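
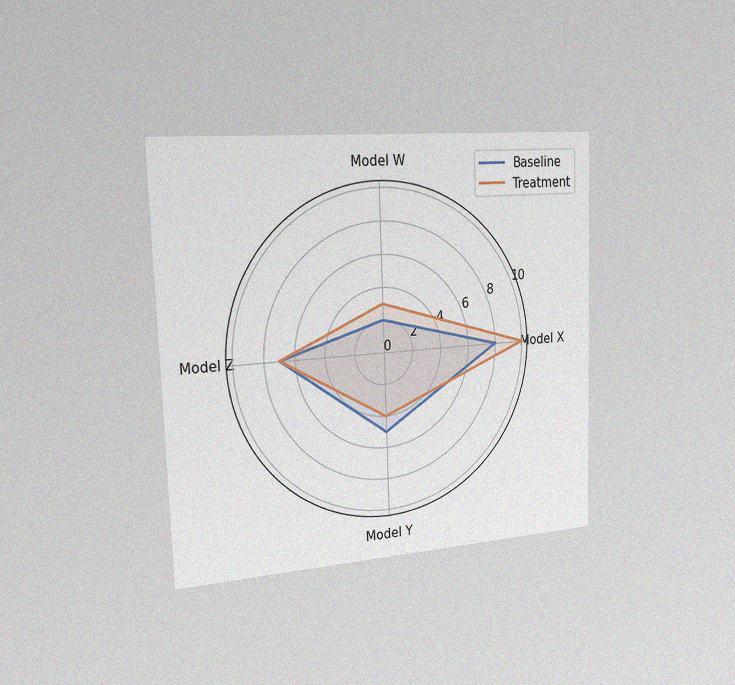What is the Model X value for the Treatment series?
The chart is viewed slightly from the left, with some photo noise. On the Model X axis, Treatment reaches 10.

10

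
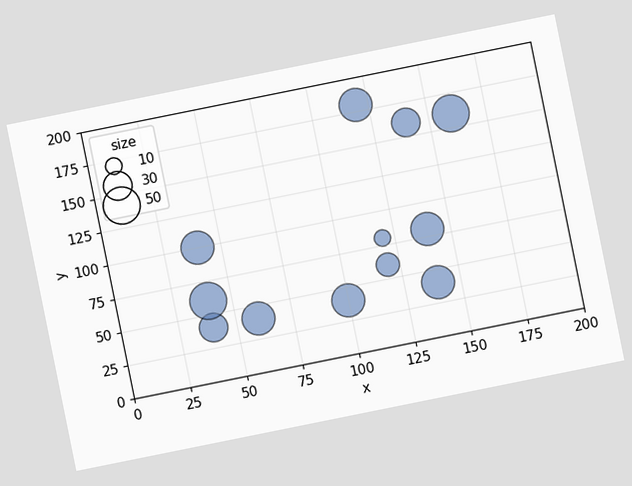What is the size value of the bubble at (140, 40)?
The chart is tilted about 11° counter-clockwise. Matching the bubble at (140, 40) against the size legend gives 40.

40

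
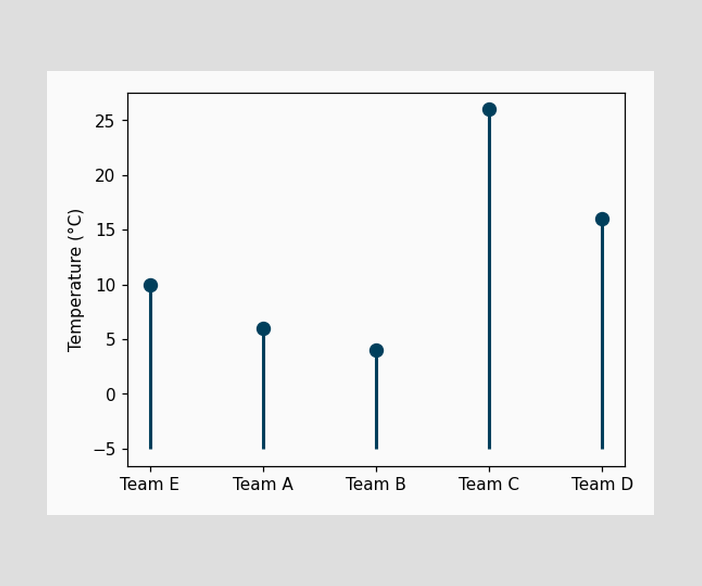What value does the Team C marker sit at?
26°C

The Team C marker sits at 26°C.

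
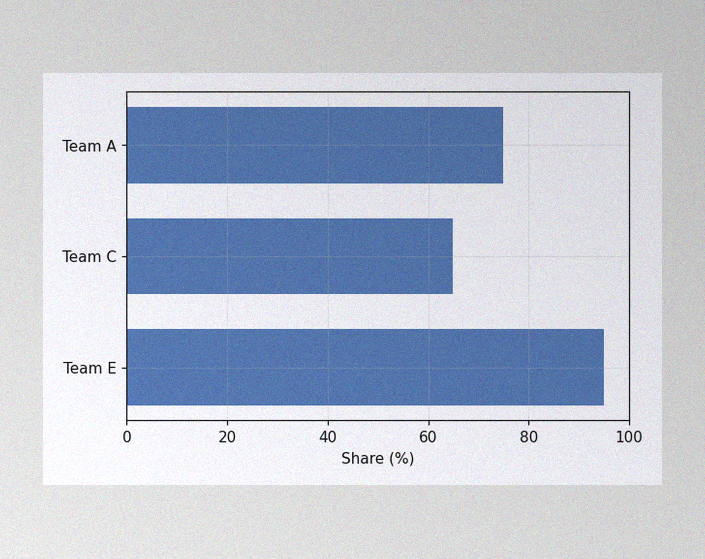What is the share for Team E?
The image has some photo noise and uneven lighting. Reading along the chart's x-axis, the Team E bar reaches 95%.

95%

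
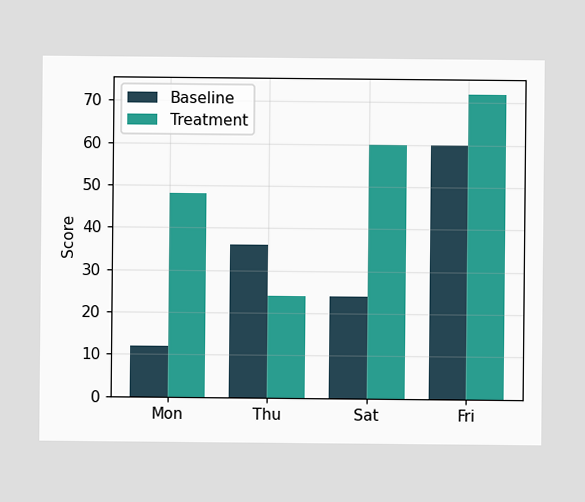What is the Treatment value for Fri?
72

The Treatment bar at Fri reaches 72 on the y-axis.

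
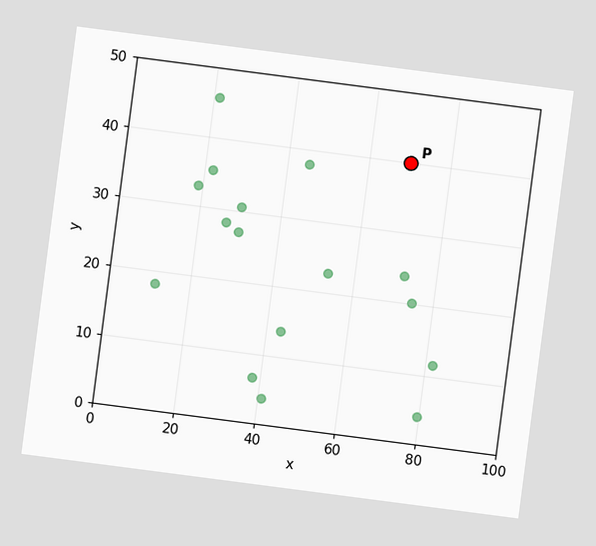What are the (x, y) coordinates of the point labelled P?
The chart is tilted about 7° clockwise. Following the gridlines from P to each axis, P sits at (70, 40).

(70, 40)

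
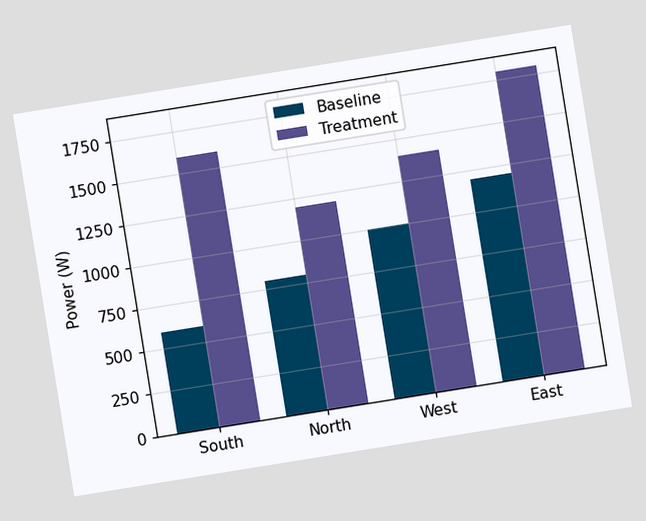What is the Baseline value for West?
The chart is tilted about 9° counter-clockwise. The Baseline bar at West reaches 1000W on the y-axis.

1000W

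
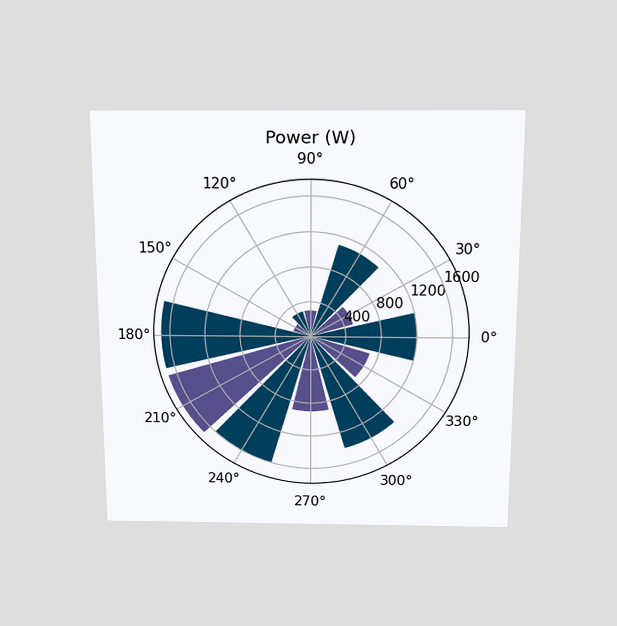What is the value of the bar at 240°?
The chart is viewed slightly from above. The bar at 240° reaches 1600W on the radial axis.

1600W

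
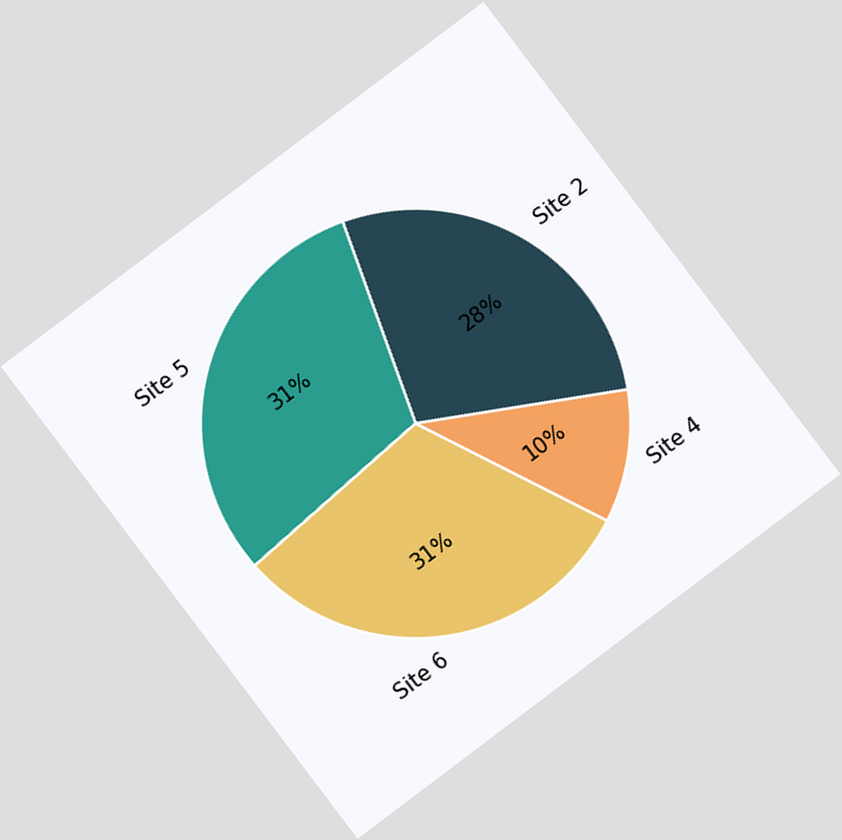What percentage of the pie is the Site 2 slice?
28%

The chart is tilted about 37° counter-clockwise. The Site 2 slice takes up 28% of the pie.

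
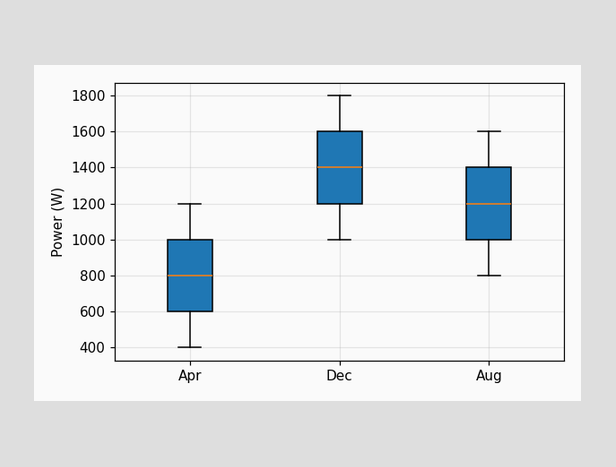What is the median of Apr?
800W

The median line in the Apr box sits at 800W.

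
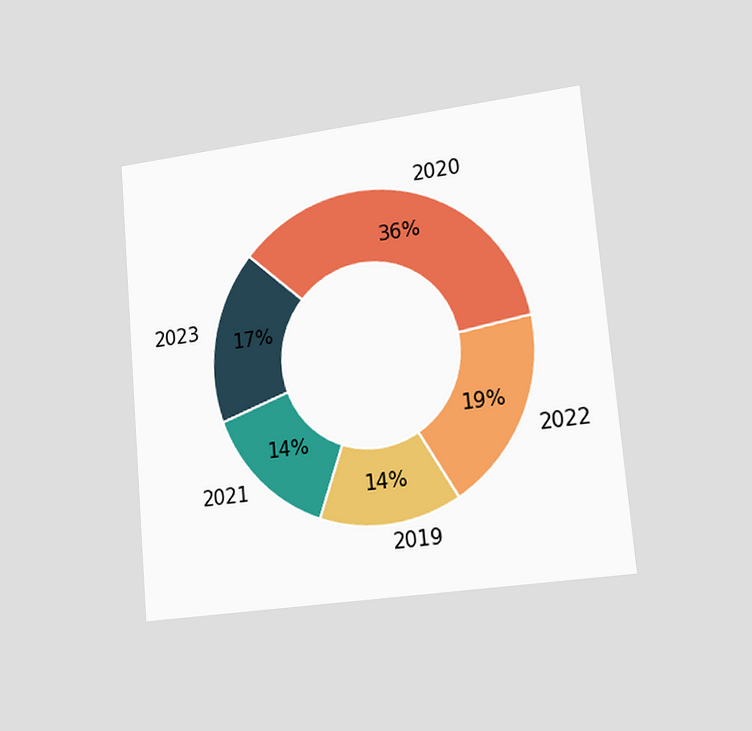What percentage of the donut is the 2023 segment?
17%

The chart is tilted about 5° counter-clockwise and viewed slightly from the right. The 2023 segment takes up 17% of the ring.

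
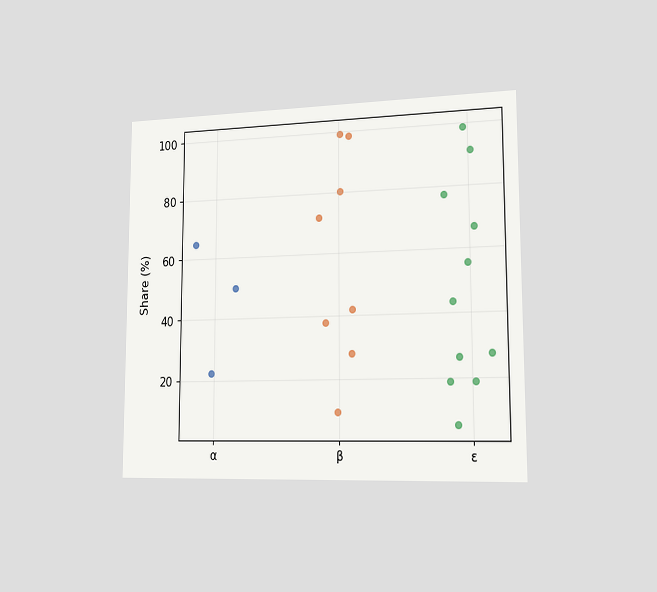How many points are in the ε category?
11

The chart is viewed slightly from the right. Counting the markers in the ε column gives 11.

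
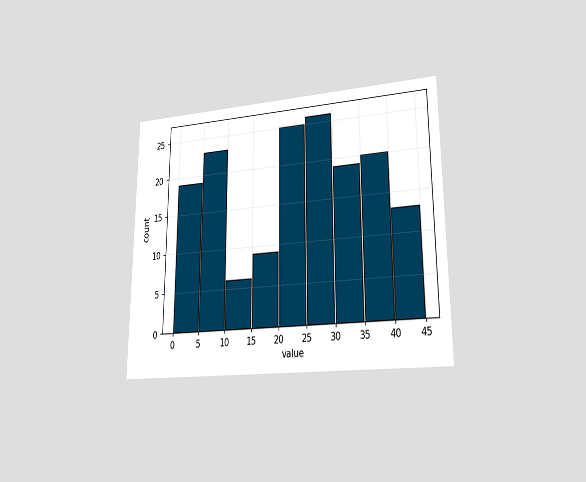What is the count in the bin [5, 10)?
23

The chart is viewed at a slight angle. The [5, 10) bin has height 23.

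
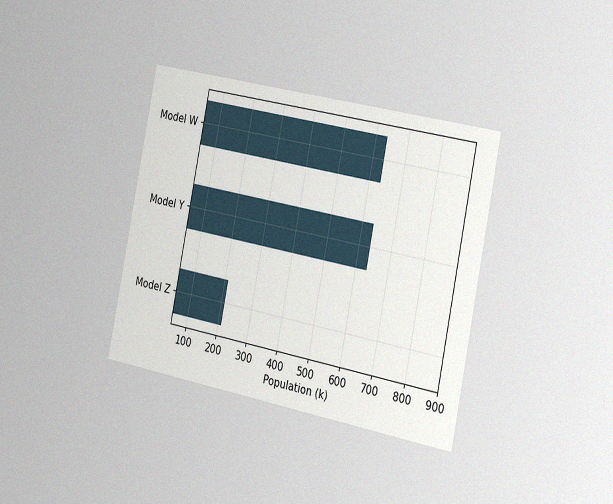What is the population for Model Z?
The chart is tilted about 11° clockwise and viewed slightly from the right, with some photo noise. Reading along the chart's x-axis, the Model Z bar reaches 212k.

212k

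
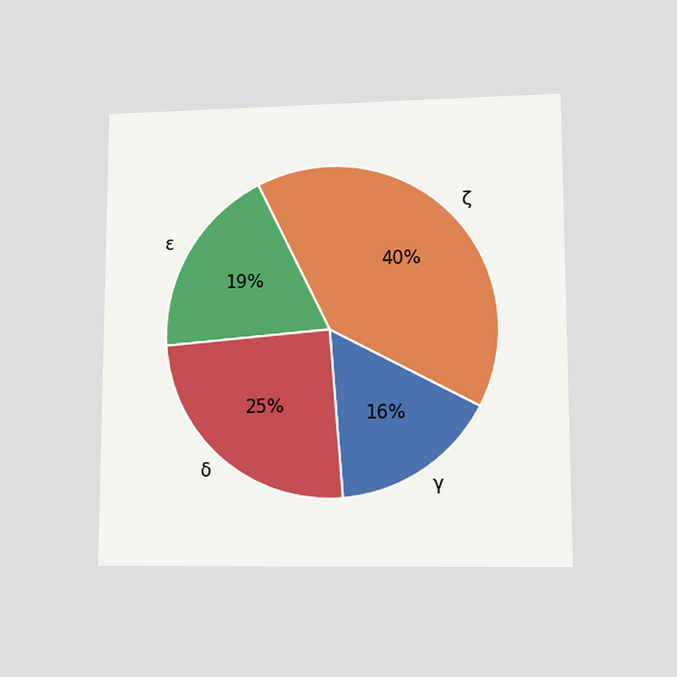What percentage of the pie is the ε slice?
The chart is viewed at a slight angle. The ε slice takes up 19% of the pie.

19%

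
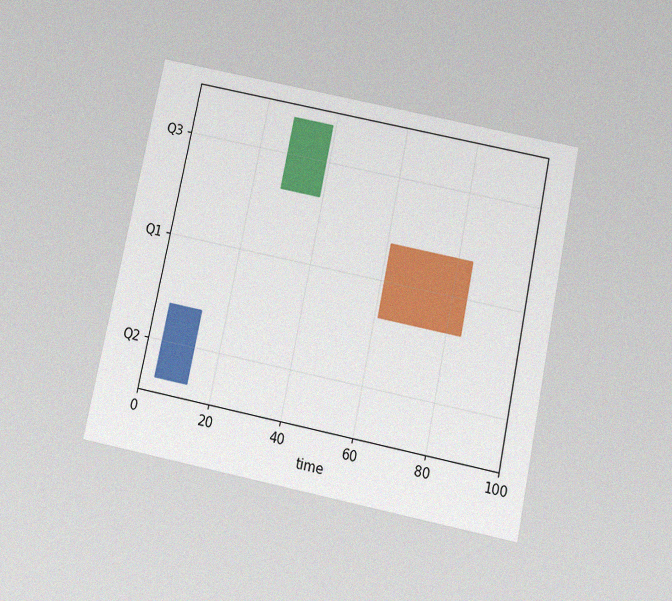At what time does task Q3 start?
28

The chart is tilted about 12° clockwise and viewed slightly from below, with some photo noise. The Q3 bar begins at t=28.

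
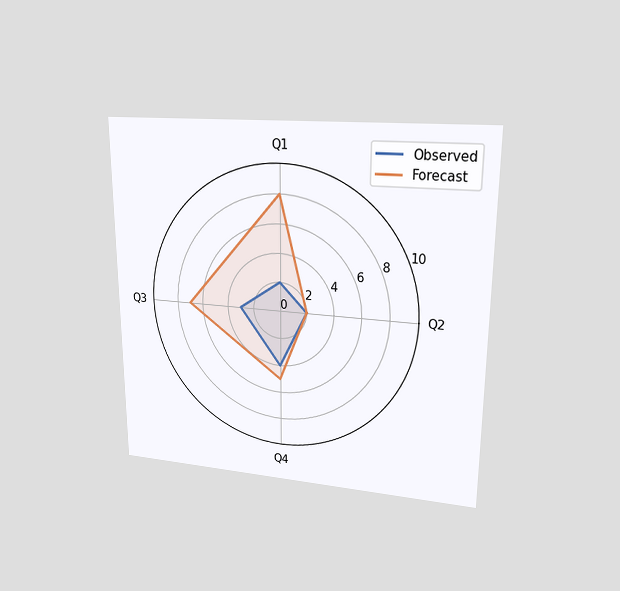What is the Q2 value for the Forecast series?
2

The chart is viewed at a slight angle. On the Q2 axis, Forecast reaches 2.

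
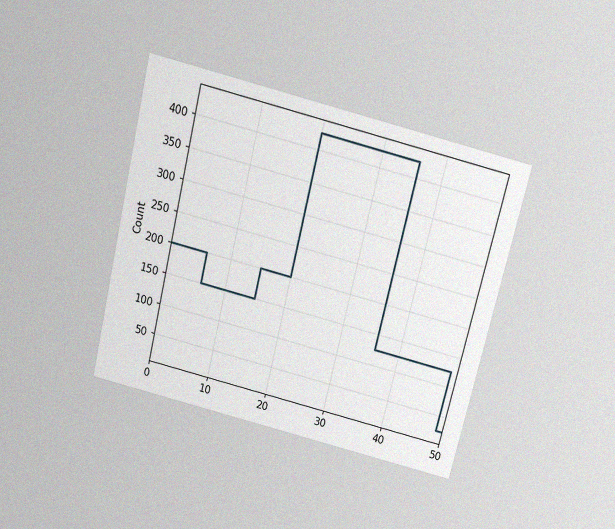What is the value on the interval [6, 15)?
The chart is tilted about 14° clockwise and viewed slightly from above, with some photo noise. On [6, 15) the step sits at 150.

150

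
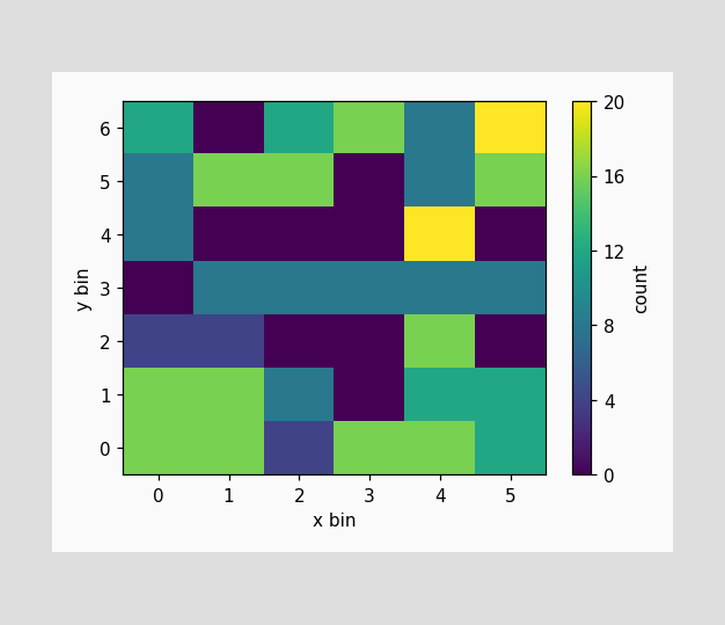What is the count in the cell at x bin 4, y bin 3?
Matching the cell (4, 3) against the colorbar gives 8.

8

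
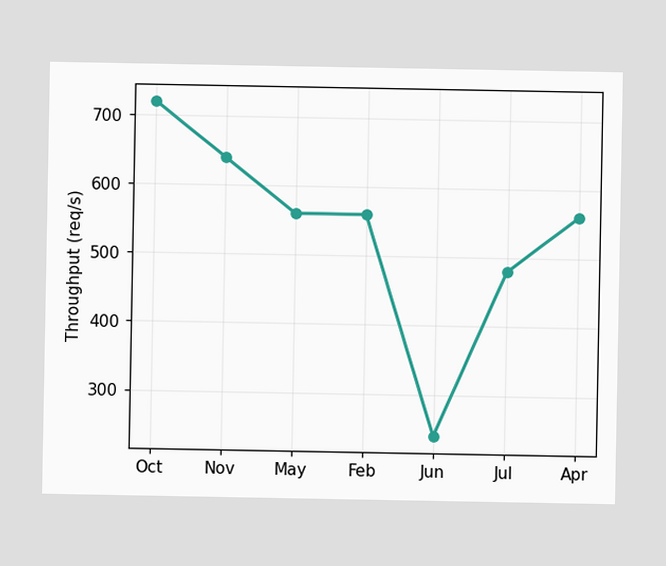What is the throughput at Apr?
560req/s

At Apr, the line is at 560req/s.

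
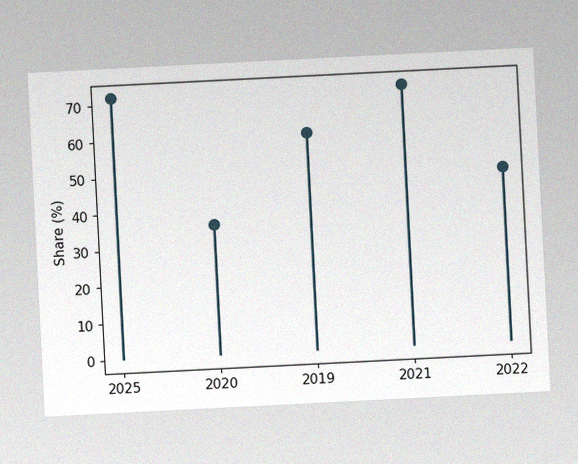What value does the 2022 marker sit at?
48%

The chart is tilted about 3° counter-clockwise, with some photo noise. The 2022 marker sits at 48%.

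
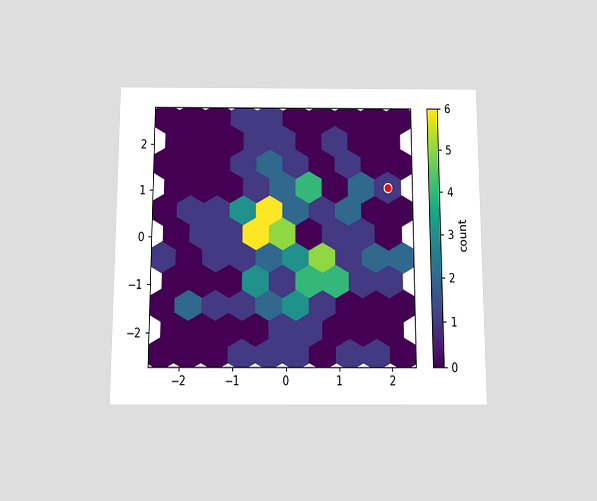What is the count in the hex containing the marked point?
The chart is viewed slightly from below. The marked hex reads 1 on the colorbar.

1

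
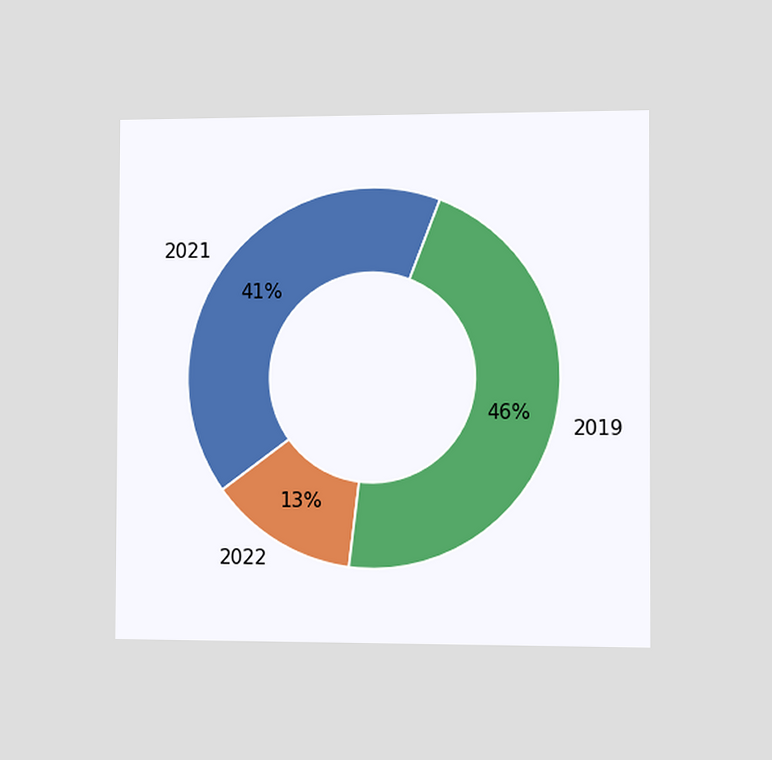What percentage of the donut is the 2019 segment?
The chart is viewed slightly from the right. The 2019 segment takes up 46% of the ring.

46%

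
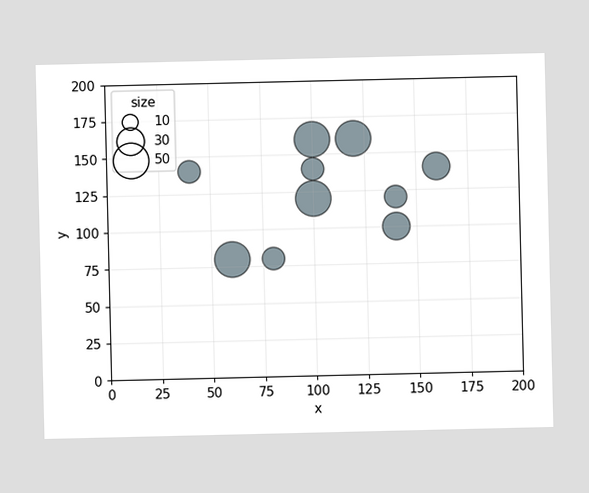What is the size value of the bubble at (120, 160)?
Matching the bubble at (120, 160) against the size legend gives 50.

50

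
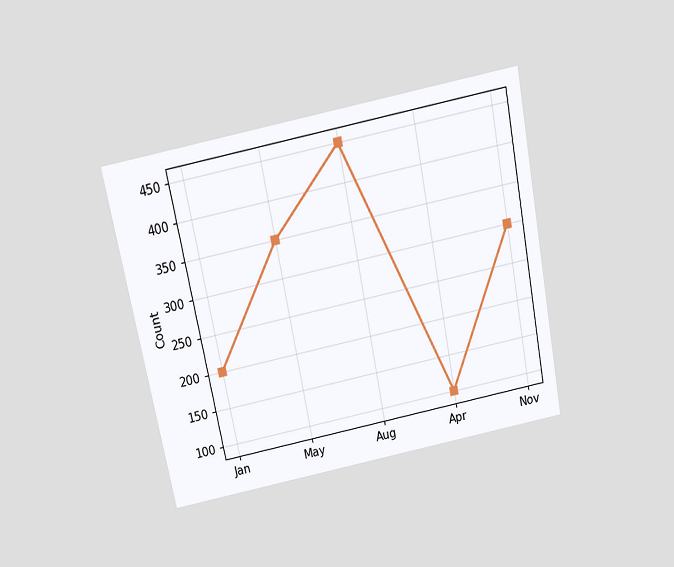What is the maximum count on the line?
The chart is tilted about 11° counter-clockwise and viewed slightly from above. The highest point is at Aug, and reading across to the y-axis gives 450.

450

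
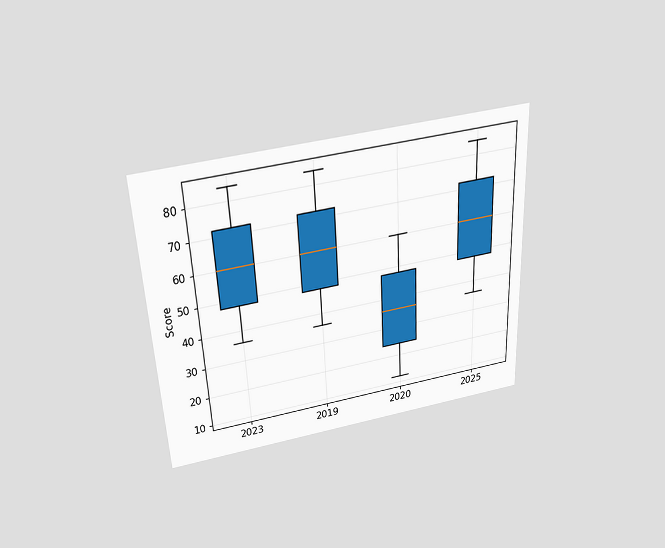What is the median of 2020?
36

The chart is tilted about 3° counter-clockwise and viewed slightly from above. The median line in the 2020 box sits at 36.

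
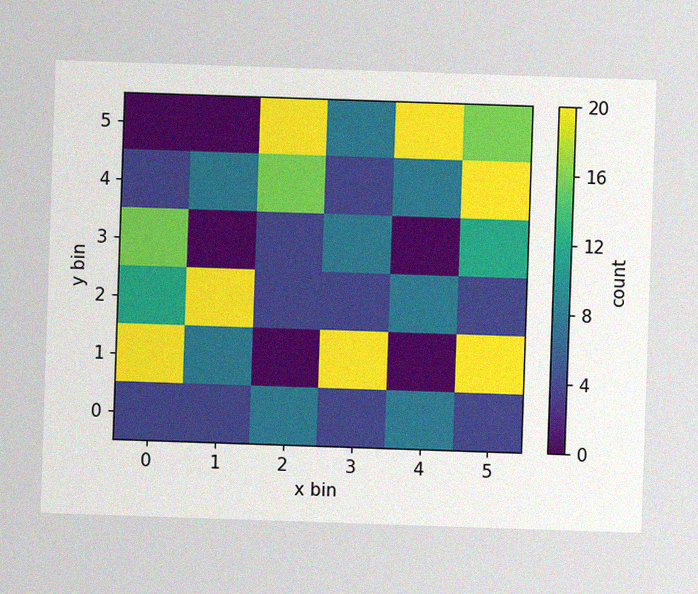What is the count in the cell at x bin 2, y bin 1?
0

The image has some photo noise and uneven lighting. Matching the cell (2, 1) against the colorbar gives 0.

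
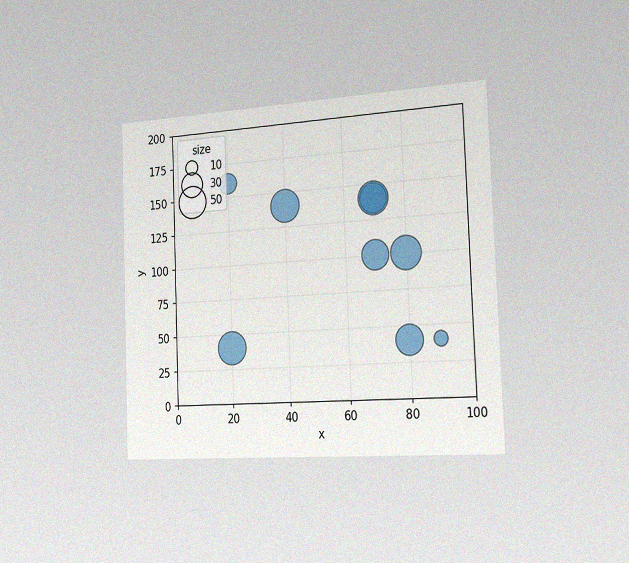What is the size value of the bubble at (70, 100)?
The chart is tilted about 2° counter-clockwise and viewed slightly from the right, with some photo noise. Matching the bubble at (70, 100) against the size legend gives 40.

40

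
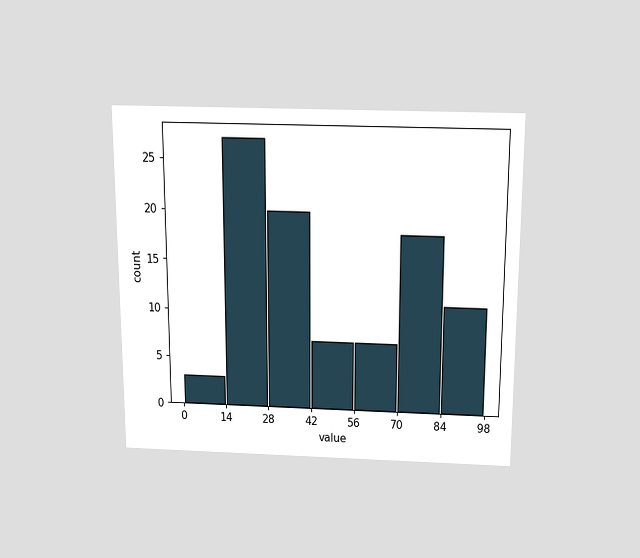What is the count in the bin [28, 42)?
The chart is viewed slightly from above. The [28, 42) bin has height 20.

20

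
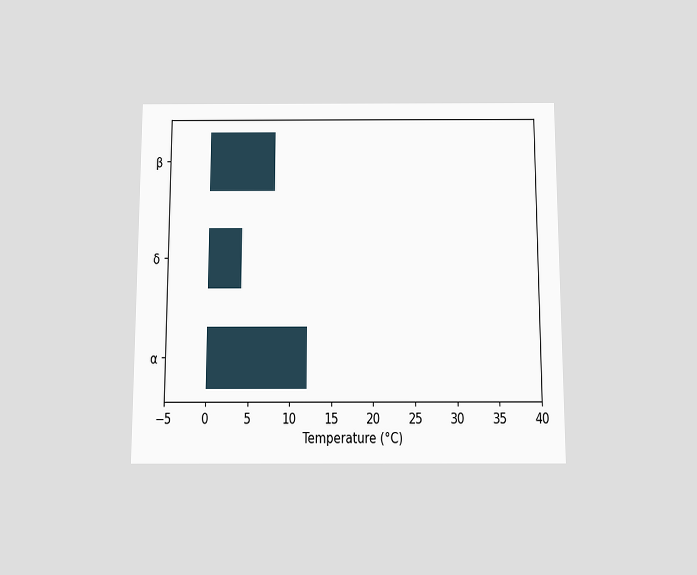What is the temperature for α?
The chart is viewed slightly from below. Reading along the chart's x-axis, the α bar reaches 12°C.

12°C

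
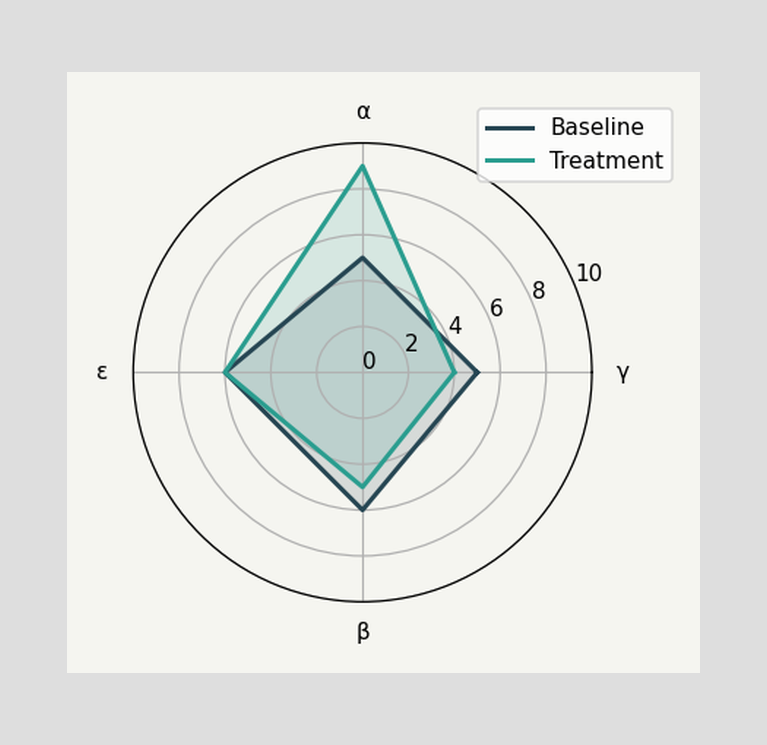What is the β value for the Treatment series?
On the β axis, Treatment reaches 5.

5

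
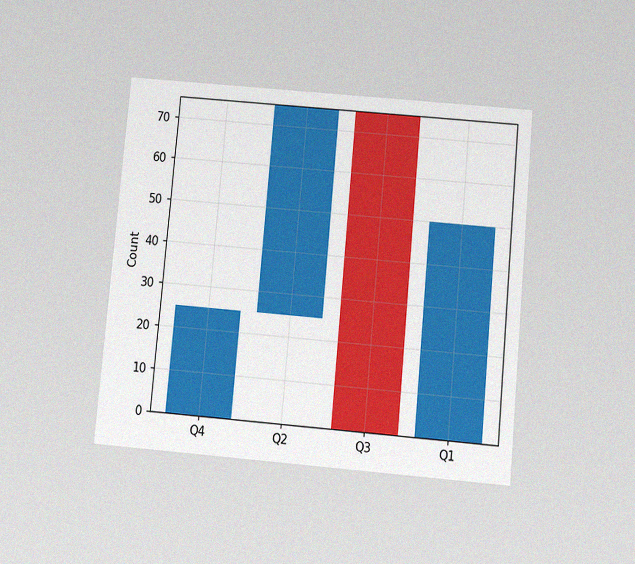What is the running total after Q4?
25

The chart is tilted about 5° clockwise and viewed slightly from below, with some photo noise. After Q4 the running total reaches 25.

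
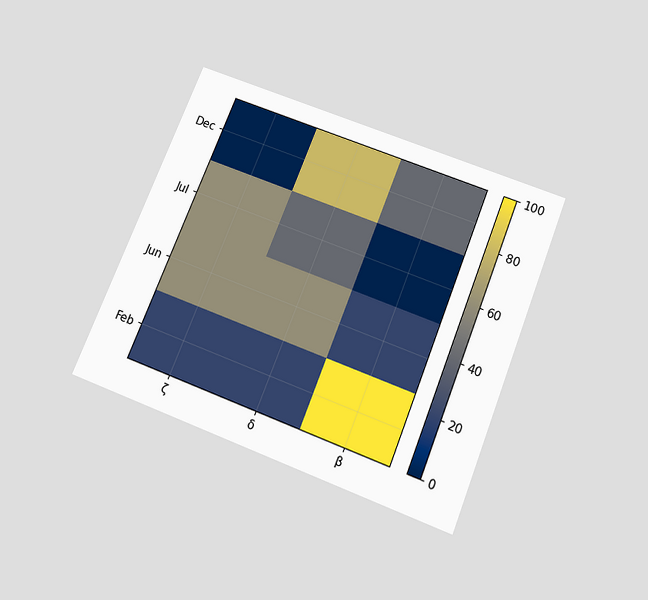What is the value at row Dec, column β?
40

The chart is tilted about 22° clockwise and viewed slightly from below. Matching cell (Dec, β) against the colorbar gives 40.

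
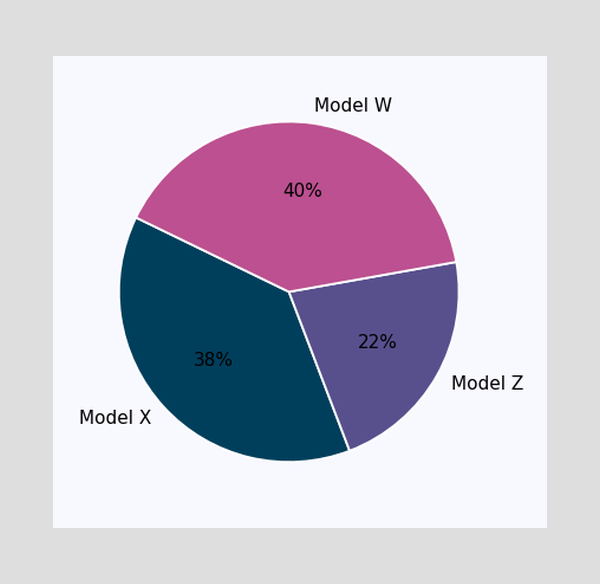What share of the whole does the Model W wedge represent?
The Model W slice takes up 40% of the pie.

40%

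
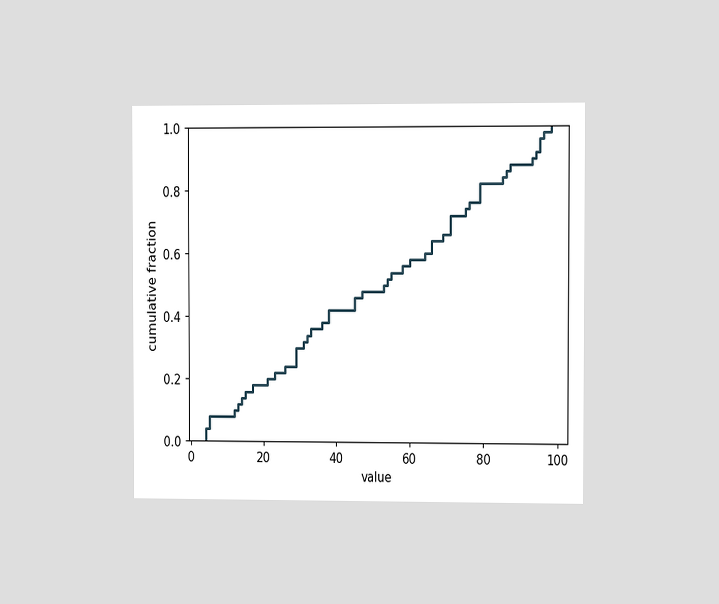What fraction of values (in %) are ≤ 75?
74%

The chart is viewed slightly from the right. At x=75 the ECDF step is at 74%.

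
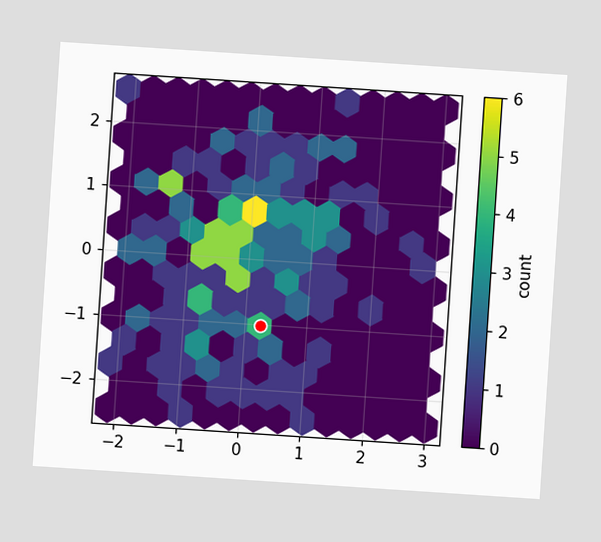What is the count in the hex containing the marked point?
4

The chart is tilted about 4° clockwise. The marked hex reads 4 on the colorbar.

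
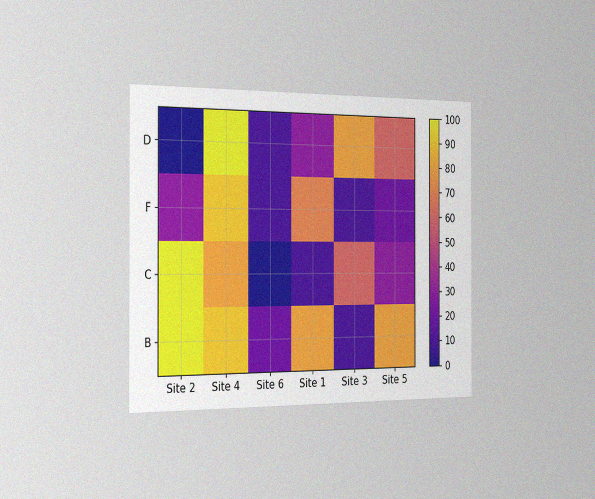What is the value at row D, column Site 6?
10

The chart is viewed slightly from the left, with some photo noise. Matching cell (D, Site 6) against the colorbar gives 10.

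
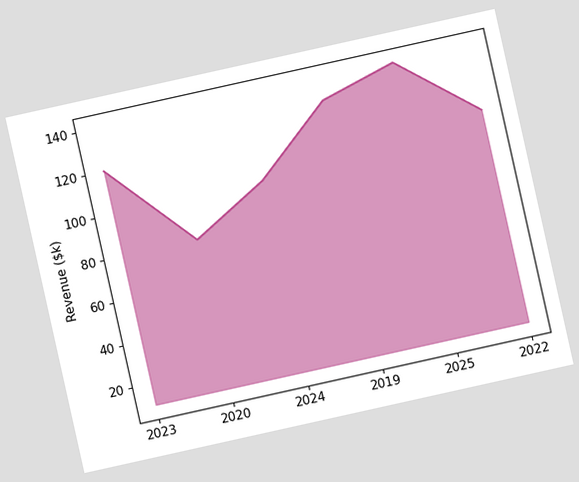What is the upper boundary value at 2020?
$80k

The chart is tilted about 13° counter-clockwise. At 2020 the upper boundary is at $80k.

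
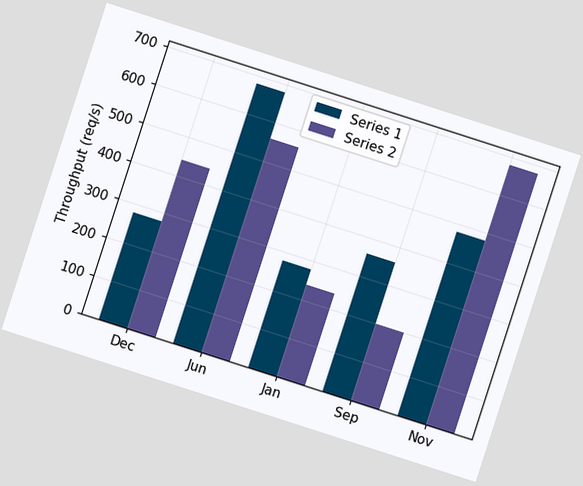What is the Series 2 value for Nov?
680req/s

The chart is tilted about 18° clockwise. The Series 2 bar at Nov reaches 680req/s on the y-axis.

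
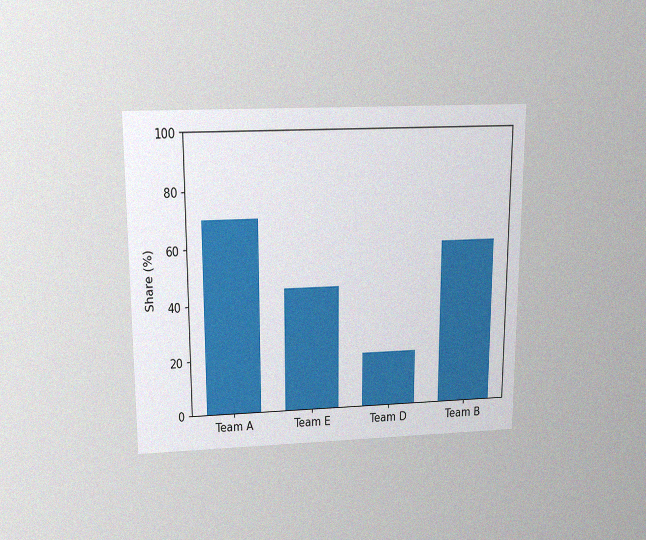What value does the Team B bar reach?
60%

The chart is viewed slightly from above, with some photo noise. Reading along the chart's y-axis, the Team B bar reaches 60%.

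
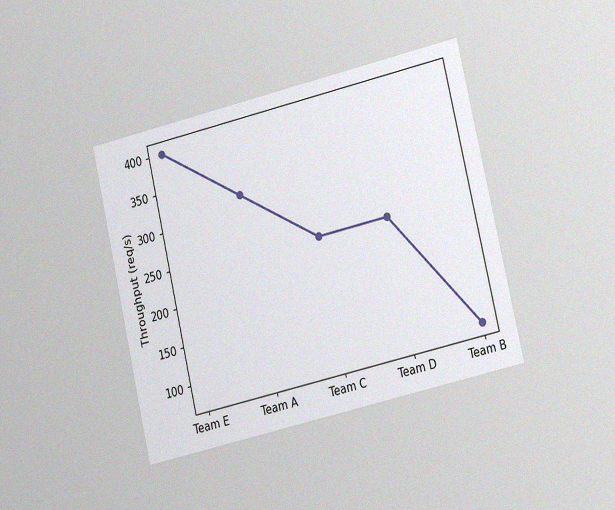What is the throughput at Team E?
The chart is tilted about 13° counter-clockwise and viewed at a slight angle, with some photo noise. At Team E, the line is at 400req/s.

400req/s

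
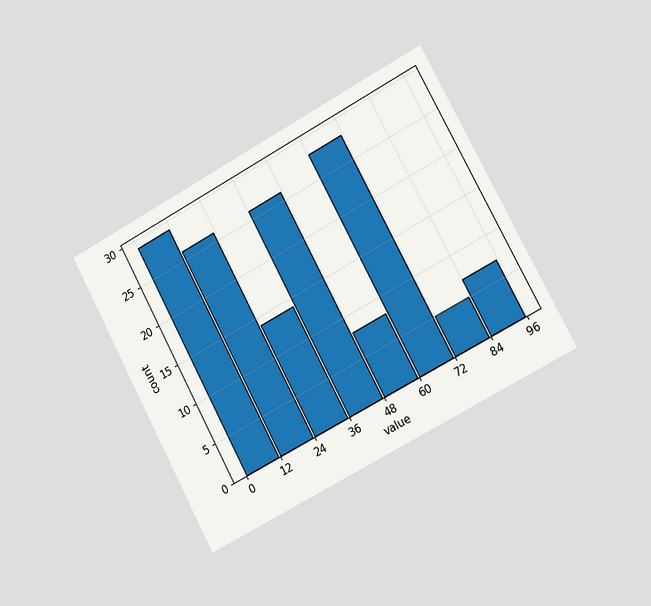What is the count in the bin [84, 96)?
The chart is tilted about 28° counter-clockwise and viewed slightly from the right. The [84, 96) bin has height 7.

7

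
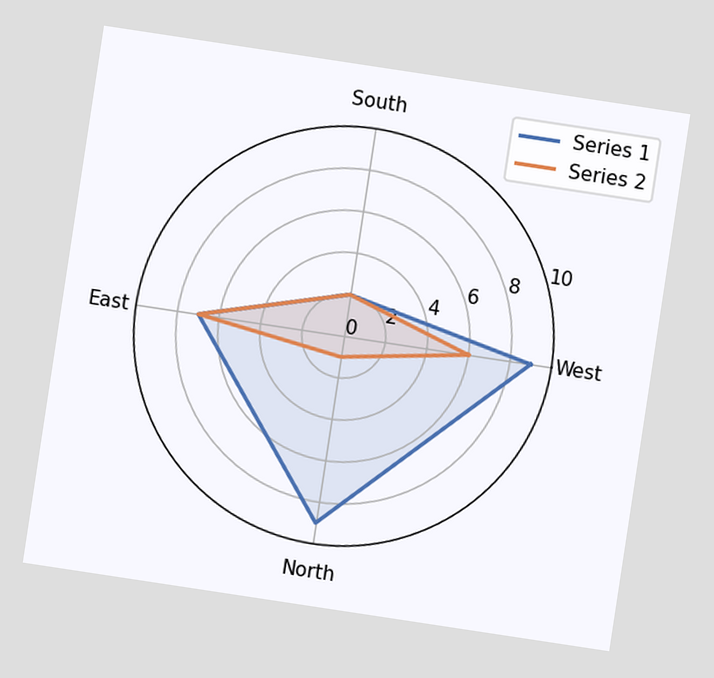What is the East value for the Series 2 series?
The chart is tilted about 9° clockwise. On the East axis, Series 2 reaches 7.

7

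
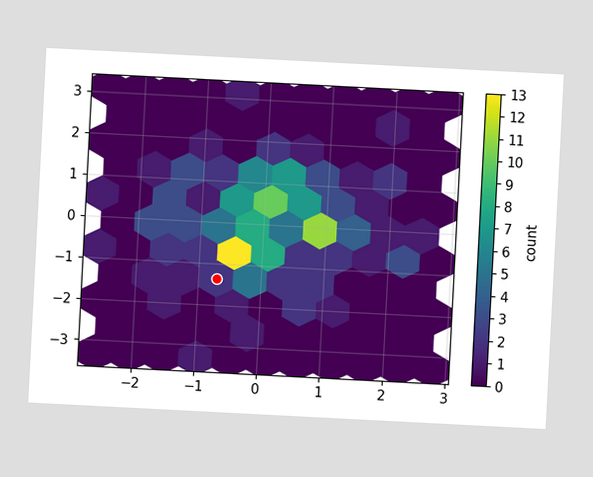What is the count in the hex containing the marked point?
2

The chart is tilted about 3° clockwise. The marked hex reads 2 on the colorbar.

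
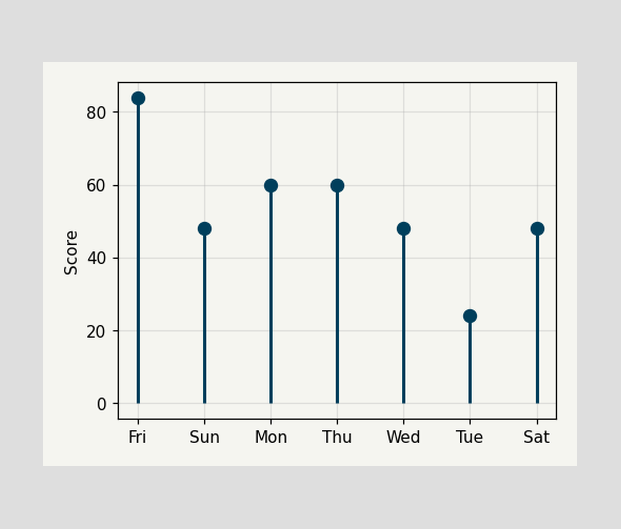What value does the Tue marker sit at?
24

The Tue marker sits at 24.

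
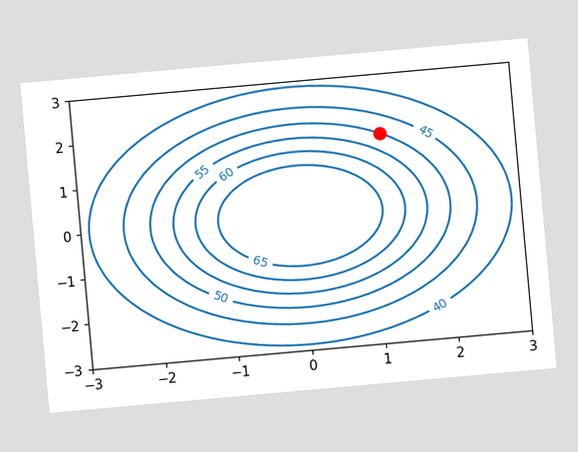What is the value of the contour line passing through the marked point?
The chart is tilted about 5° counter-clockwise. The marked point sits on the contour labelled 50.

50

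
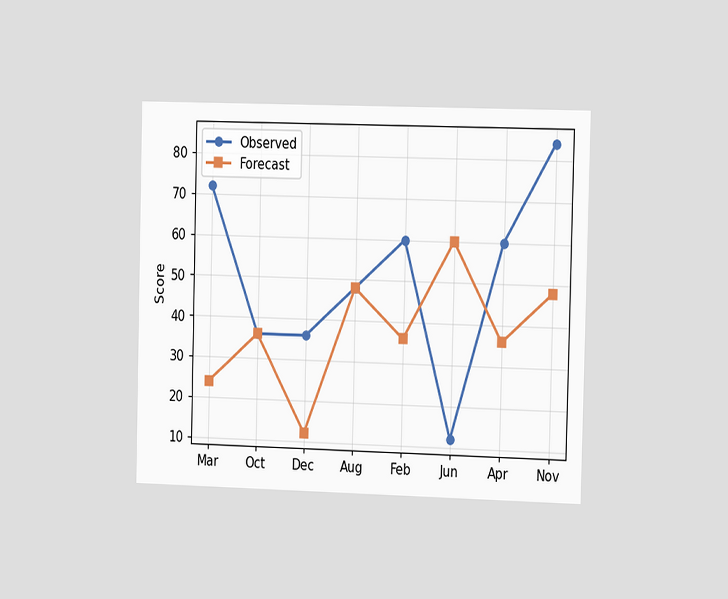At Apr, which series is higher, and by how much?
Observed, by 24

The chart is viewed slightly from the right. At Apr, Observed sits above the other line by 24.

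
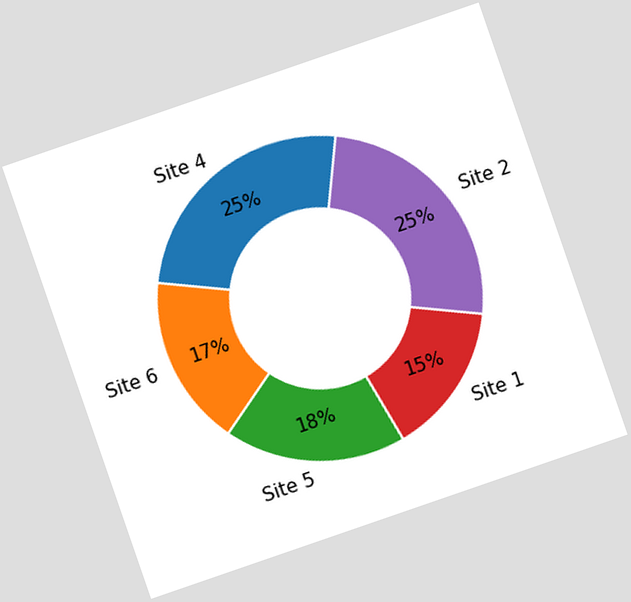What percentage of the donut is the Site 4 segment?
25%

The chart is tilted about 19° counter-clockwise. The Site 4 segment takes up 25% of the ring.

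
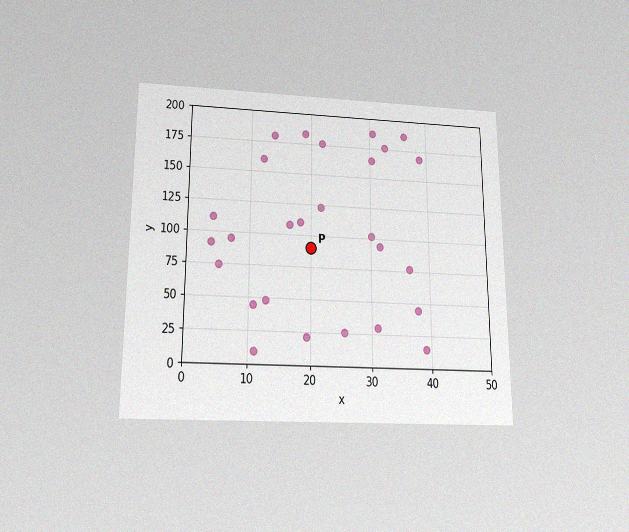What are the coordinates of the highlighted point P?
The chart is viewed slightly from below, with some photo noise. Following the gridlines from P to each axis, P sits at (20, 90).

(20, 90)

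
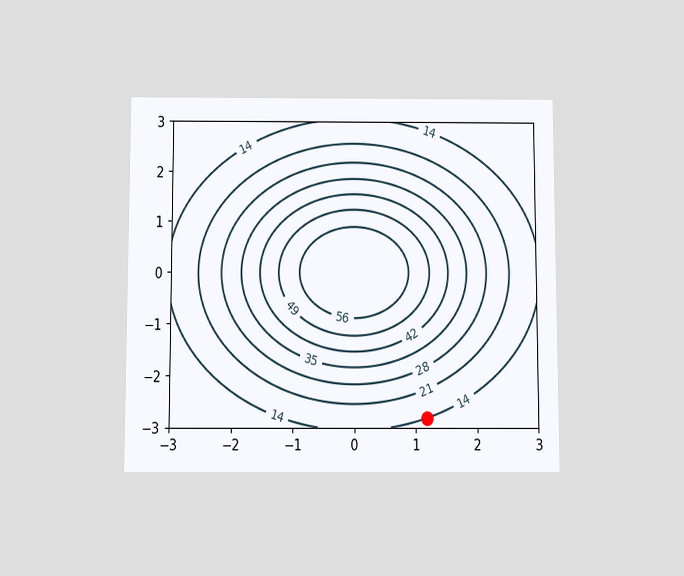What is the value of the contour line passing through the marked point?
The chart is viewed slightly from below. The marked point sits on the contour labelled 14.

14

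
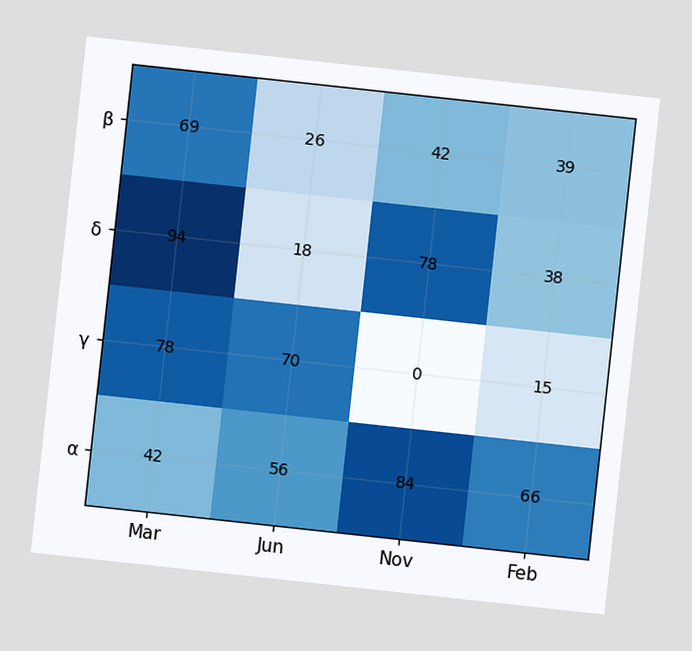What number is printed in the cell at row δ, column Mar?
The chart is tilted about 6° clockwise. The (δ, Mar) cell reads 94.

94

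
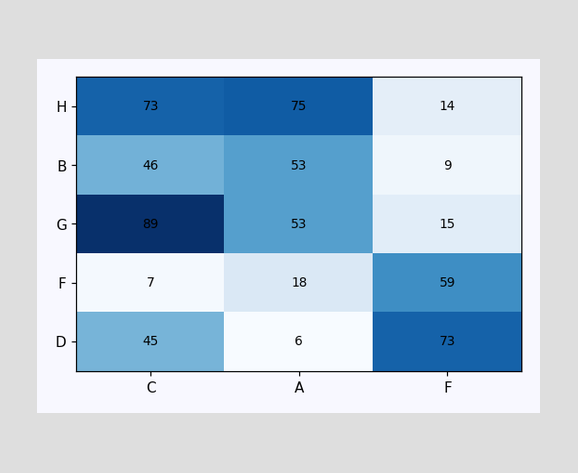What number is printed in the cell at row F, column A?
18

The (F, A) cell reads 18.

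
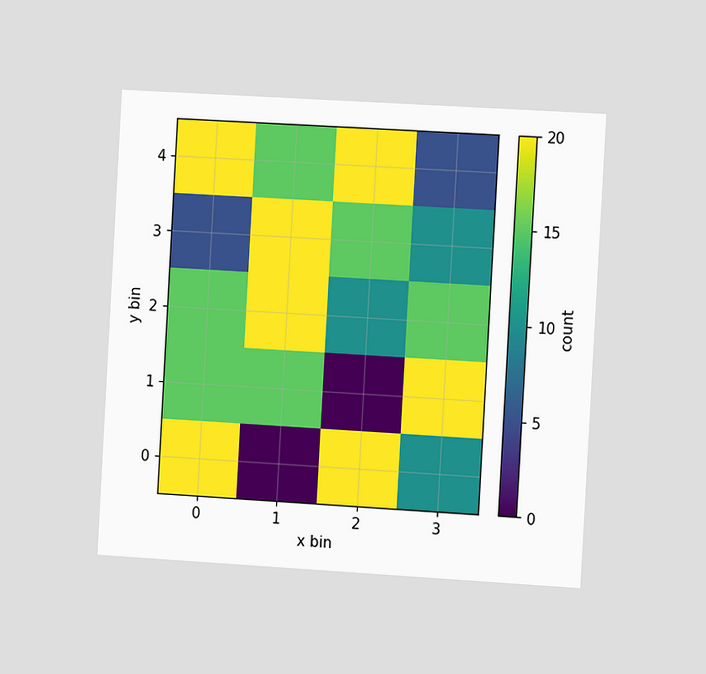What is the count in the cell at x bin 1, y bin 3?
The chart is tilted about 3° clockwise and viewed slightly from the right. Matching the cell (1, 3) against the colorbar gives 20.

20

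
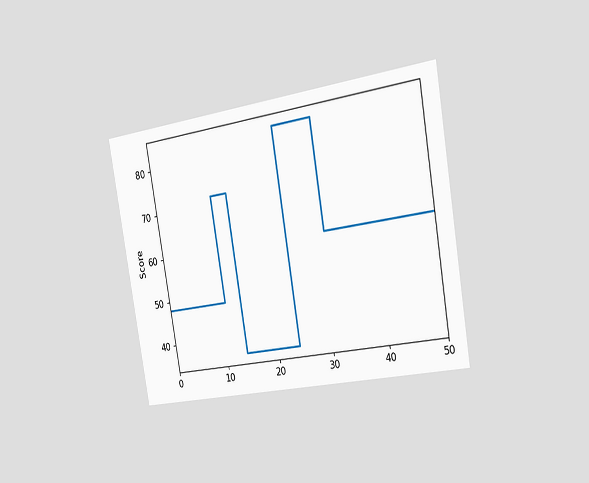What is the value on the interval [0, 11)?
48

The chart is tilted about 9° counter-clockwise and viewed slightly from the right. On [0, 11) the step sits at 48.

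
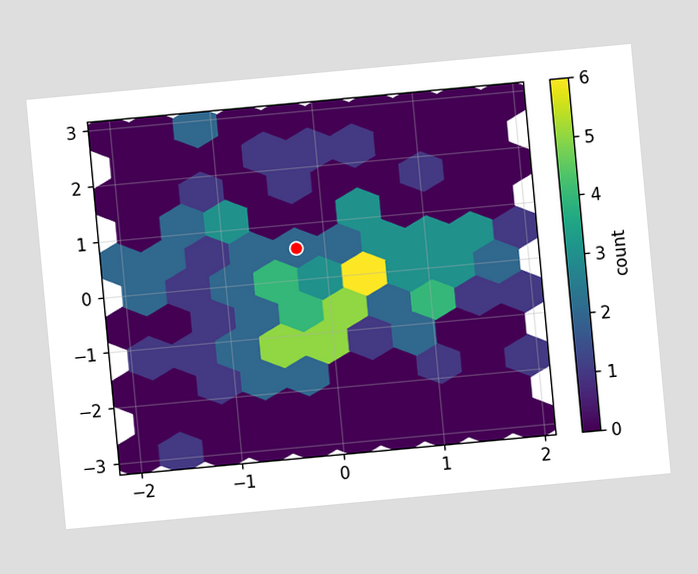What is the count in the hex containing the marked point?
2

The chart is tilted about 5° counter-clockwise. The marked hex reads 2 on the colorbar.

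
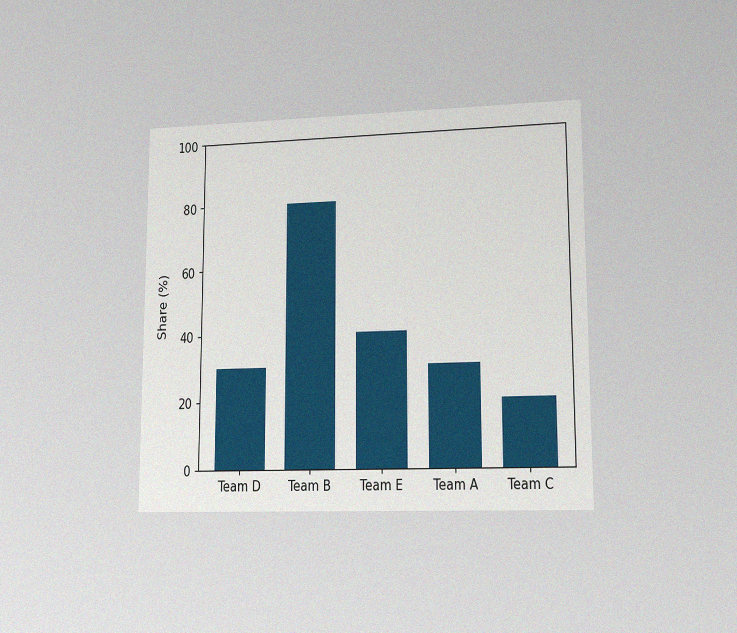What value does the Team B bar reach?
The chart is viewed at a slight angle, with some photo noise. Reading along the chart's y-axis, the Team B bar reaches 80%.

80%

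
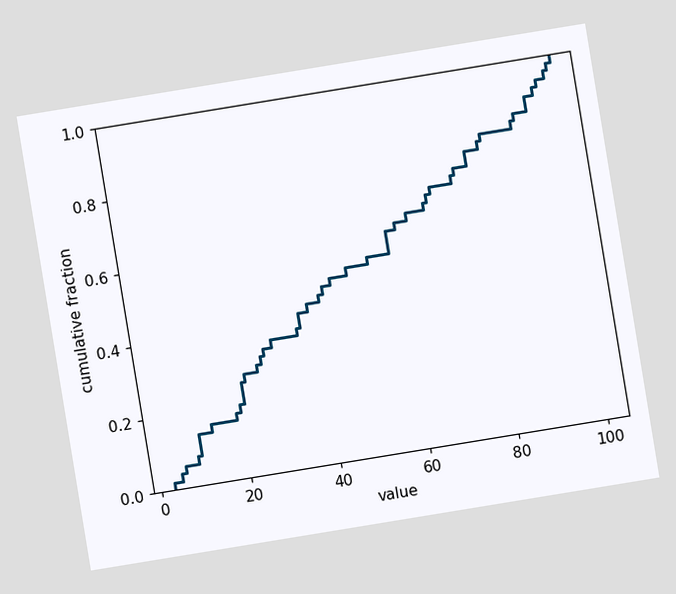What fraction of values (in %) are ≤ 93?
90%

The chart is tilted about 9° counter-clockwise. At x=93 the ECDF step is at 90%.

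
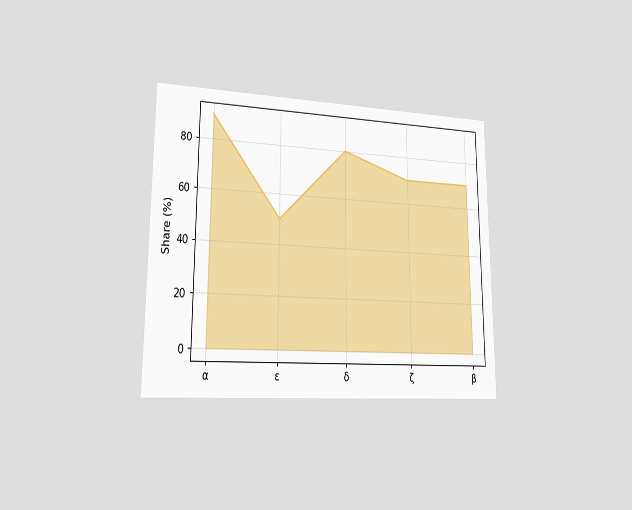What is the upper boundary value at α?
The chart is viewed slightly from the left. At α the upper boundary is at 90%.

90%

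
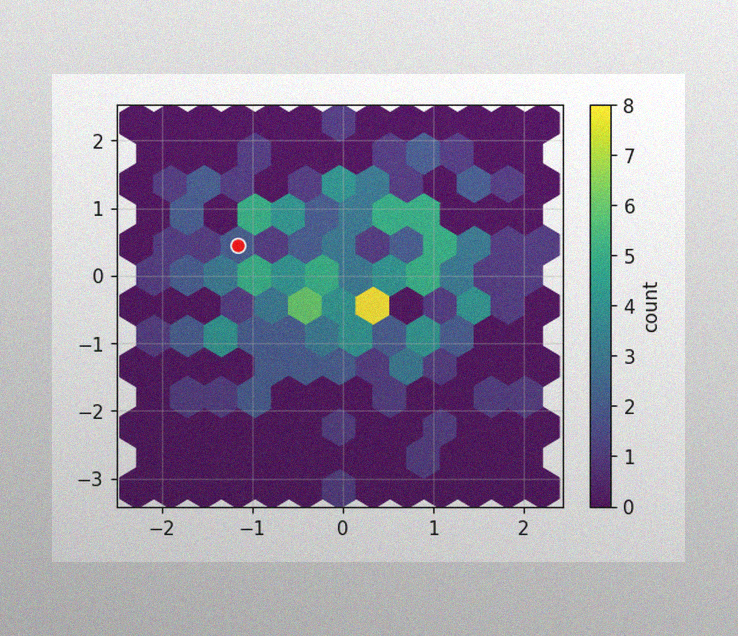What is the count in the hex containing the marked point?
2

The image has some photo noise and uneven lighting. The marked hex reads 2 on the colorbar.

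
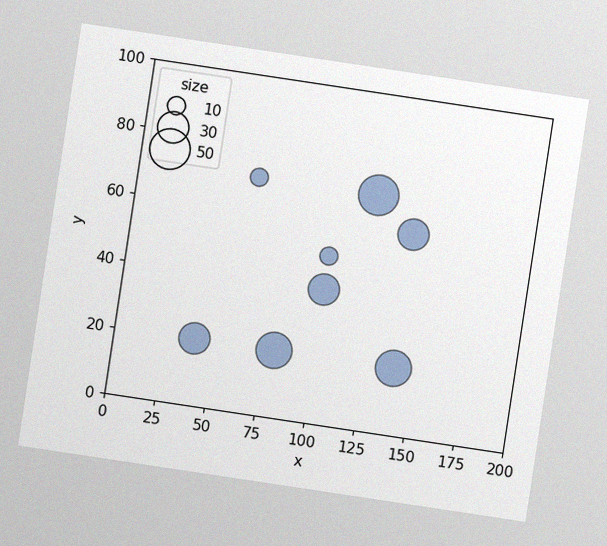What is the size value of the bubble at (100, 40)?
The chart is tilted about 9° clockwise, with some photo noise. Matching the bubble at (100, 40) against the size legend gives 30.

30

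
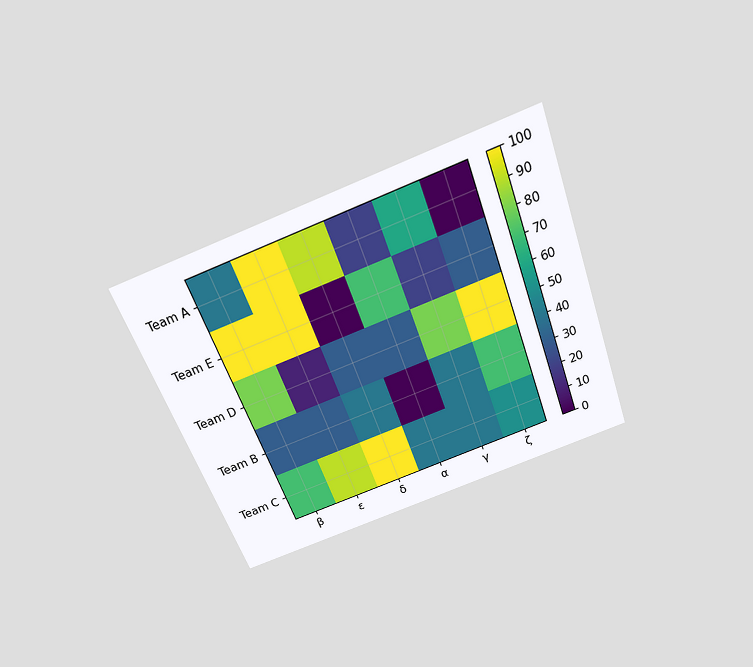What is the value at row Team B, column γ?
The chart is tilted about 20° counter-clockwise and viewed slightly from above. Matching cell (Team B, γ) against the colorbar gives 40.

40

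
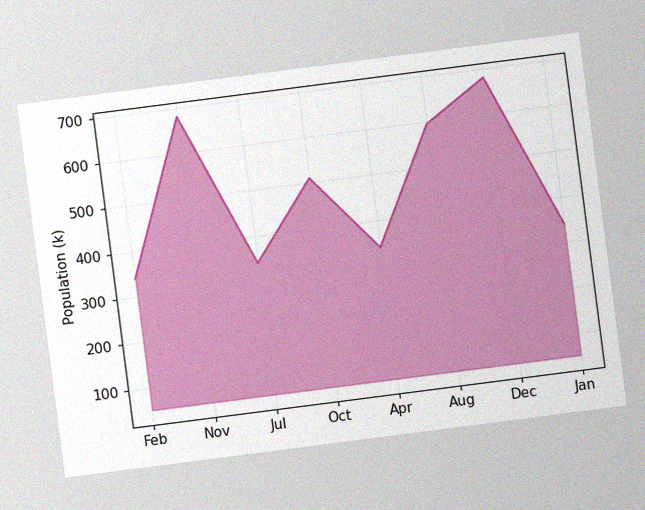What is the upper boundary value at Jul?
340k

The chart is tilted about 7° counter-clockwise, with some photo noise. At Jul the upper boundary is at 340k.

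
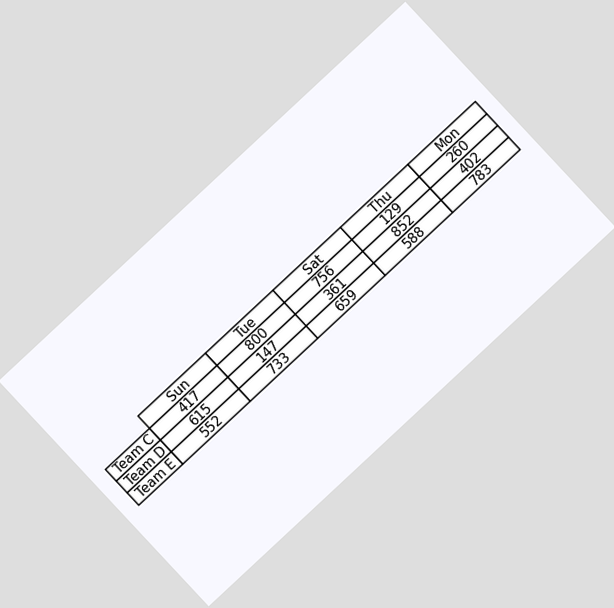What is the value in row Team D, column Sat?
The chart is tilted about 43° counter-clockwise. The (Team D, Sat) cell reads 361.

361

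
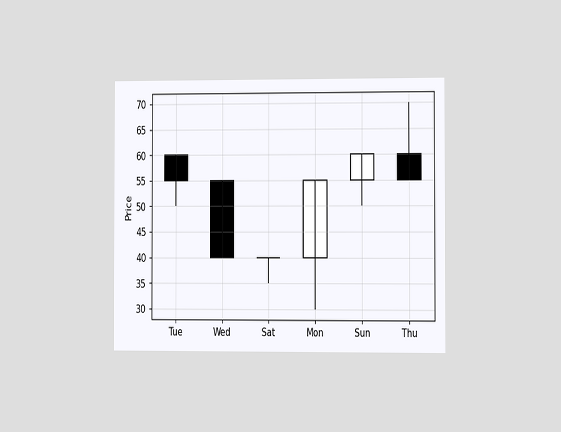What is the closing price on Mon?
The chart is viewed slightly from the right. The Mon candle closes at 55.

55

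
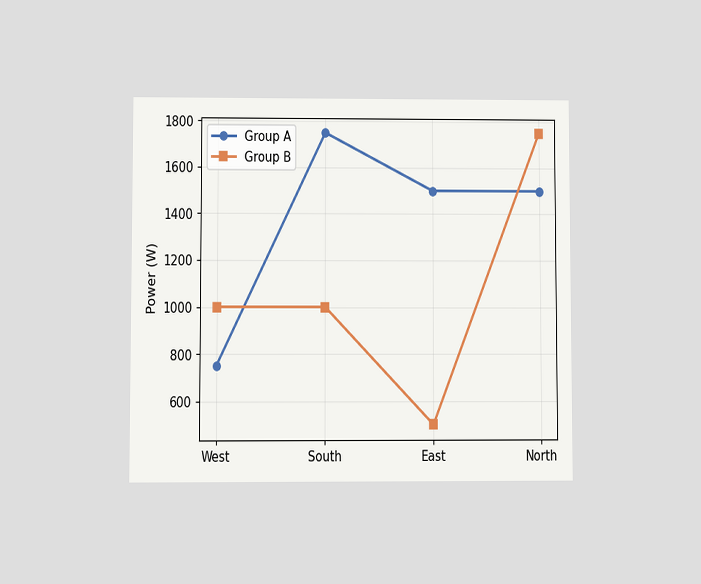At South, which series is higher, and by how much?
Group A, by 750W

The chart is viewed at a slight angle. At South, Group A sits above the other line by 750W.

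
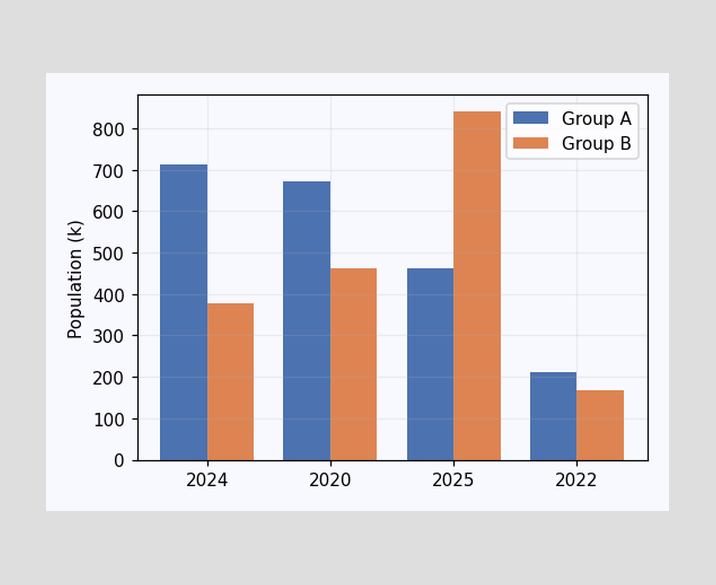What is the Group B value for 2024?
378k

The Group B bar at 2024 reaches 378k on the y-axis.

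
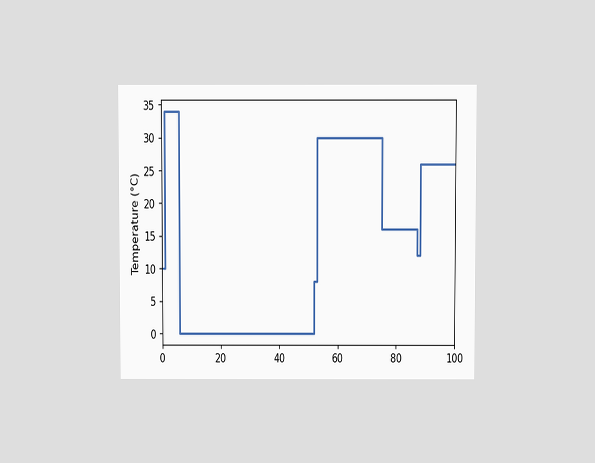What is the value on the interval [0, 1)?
10°C

The chart is viewed at a slight angle. On [0, 1) the step sits at 10°C.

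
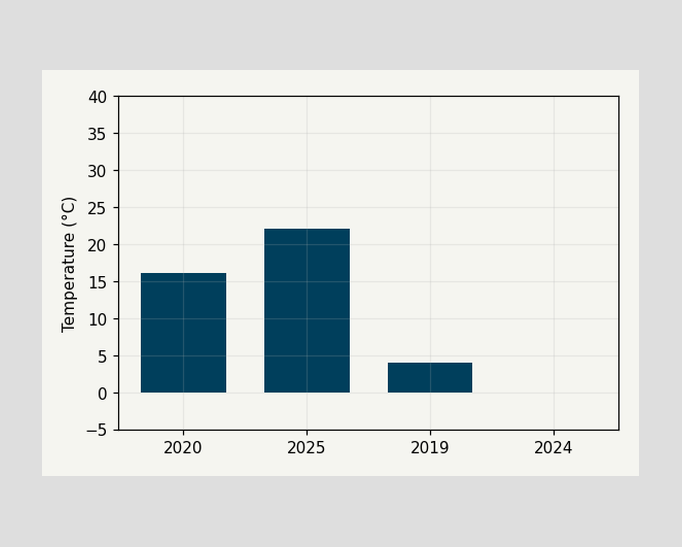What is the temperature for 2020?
Reading along the chart's y-axis, the 2020 bar reaches 16°C.

16°C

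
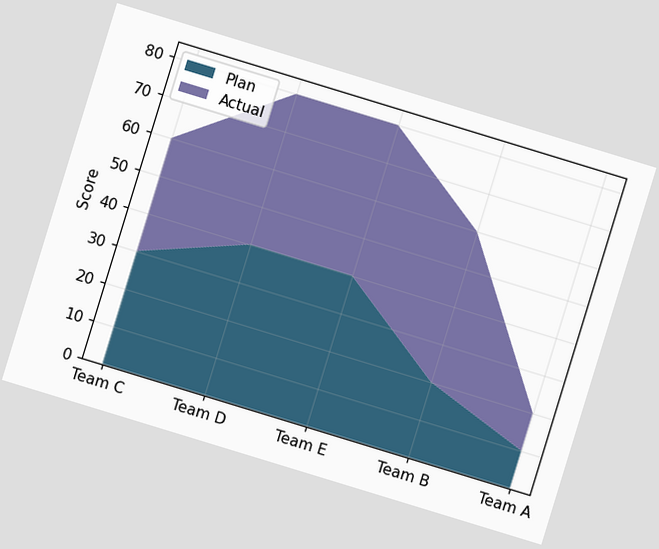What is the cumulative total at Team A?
20

The chart is tilted about 17° clockwise. The stacked total at Team A reaches 20.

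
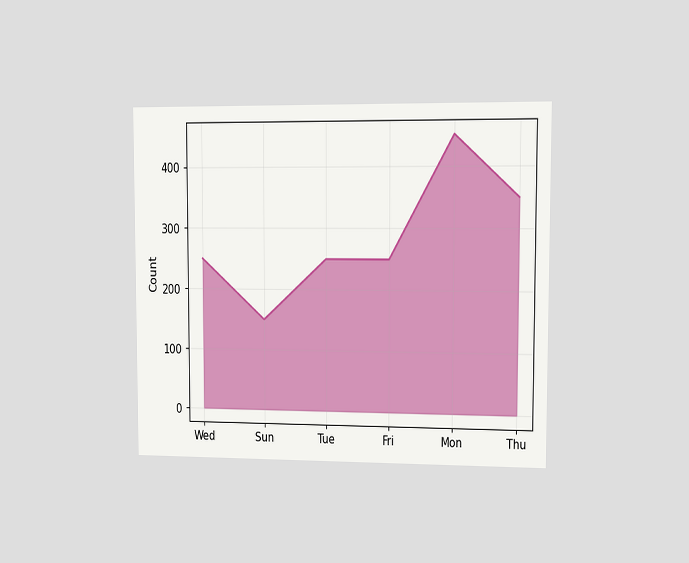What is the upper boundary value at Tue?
The chart is viewed slightly from the right. At Tue the upper boundary is at 250.

250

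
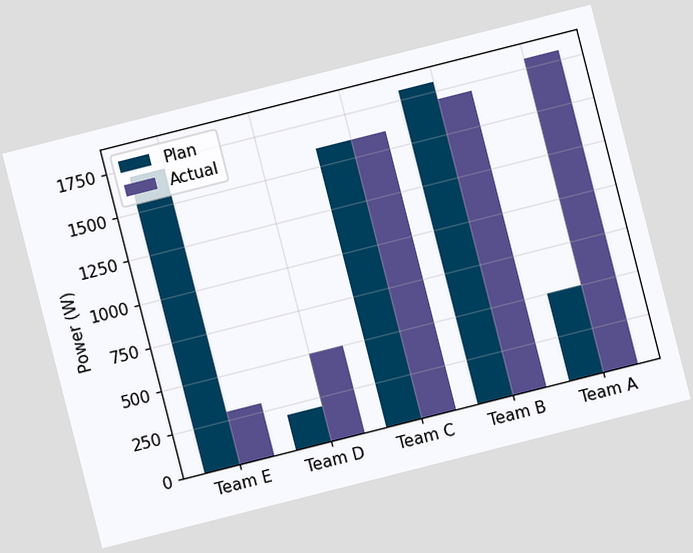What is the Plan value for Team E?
The chart is tilted about 14° counter-clockwise. The Plan bar at Team E reaches 1700W on the y-axis.

1700W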